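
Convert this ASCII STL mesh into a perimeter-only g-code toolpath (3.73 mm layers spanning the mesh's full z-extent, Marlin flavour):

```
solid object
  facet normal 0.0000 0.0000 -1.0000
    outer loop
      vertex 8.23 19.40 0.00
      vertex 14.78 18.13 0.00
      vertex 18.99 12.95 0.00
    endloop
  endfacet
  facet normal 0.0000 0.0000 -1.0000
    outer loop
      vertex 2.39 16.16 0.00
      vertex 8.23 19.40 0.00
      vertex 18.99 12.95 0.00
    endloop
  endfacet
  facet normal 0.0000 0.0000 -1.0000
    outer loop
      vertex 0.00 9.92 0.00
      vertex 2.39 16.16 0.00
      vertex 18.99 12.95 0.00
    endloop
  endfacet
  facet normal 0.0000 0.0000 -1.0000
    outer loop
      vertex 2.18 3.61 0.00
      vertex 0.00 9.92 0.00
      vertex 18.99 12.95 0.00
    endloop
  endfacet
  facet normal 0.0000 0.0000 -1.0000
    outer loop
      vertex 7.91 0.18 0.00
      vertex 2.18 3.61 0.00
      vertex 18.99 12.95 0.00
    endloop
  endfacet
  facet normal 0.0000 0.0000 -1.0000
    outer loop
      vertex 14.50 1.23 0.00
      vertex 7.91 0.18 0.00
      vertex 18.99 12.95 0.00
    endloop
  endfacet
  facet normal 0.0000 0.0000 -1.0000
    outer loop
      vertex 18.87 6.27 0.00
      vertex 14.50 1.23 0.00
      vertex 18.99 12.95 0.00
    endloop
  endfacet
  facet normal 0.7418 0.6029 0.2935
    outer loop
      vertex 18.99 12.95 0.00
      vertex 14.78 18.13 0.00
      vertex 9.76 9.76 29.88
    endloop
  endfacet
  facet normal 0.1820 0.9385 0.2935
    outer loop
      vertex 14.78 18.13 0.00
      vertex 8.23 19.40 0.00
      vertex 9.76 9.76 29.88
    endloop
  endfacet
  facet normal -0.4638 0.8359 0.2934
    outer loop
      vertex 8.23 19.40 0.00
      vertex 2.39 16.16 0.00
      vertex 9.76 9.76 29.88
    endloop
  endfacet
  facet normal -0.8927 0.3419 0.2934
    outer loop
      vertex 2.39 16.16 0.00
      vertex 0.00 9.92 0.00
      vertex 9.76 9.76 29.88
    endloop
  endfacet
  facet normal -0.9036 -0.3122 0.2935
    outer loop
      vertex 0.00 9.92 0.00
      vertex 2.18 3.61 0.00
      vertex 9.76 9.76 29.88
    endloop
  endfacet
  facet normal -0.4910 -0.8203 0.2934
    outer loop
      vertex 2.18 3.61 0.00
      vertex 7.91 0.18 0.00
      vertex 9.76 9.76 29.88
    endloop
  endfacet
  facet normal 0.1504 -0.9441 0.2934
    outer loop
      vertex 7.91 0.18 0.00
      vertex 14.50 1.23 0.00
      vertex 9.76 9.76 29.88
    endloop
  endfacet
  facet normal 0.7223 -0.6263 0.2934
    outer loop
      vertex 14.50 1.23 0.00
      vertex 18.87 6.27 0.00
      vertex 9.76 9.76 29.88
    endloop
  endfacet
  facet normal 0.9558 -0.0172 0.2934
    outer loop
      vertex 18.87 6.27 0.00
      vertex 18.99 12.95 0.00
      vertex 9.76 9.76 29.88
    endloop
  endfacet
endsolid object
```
; perimeter-only toolpath
G21 ; units = mm
G90 ; absolute positioning
G28 ; home
; layer 1
G0 Z3.73
G0 X17.84 Y12.55
G1 X14.15 Y17.08
G1 X8.42 Y18.19
G1 X3.31 Y15.36
G1 X1.22 Y9.90
G1 X3.13 Y4.38
G1 X8.14 Y1.38
G1 X13.91 Y2.30
G1 X17.73 Y6.71
G1 X17.84 Y12.55
; layer 2
G0 Z7.47
G0 X16.68 Y12.15
G1 X13.52 Y16.04
G1 X8.61 Y16.99
G1 X4.23 Y14.56
G1 X2.44 Y9.88
G1 X4.08 Y5.15
G1 X8.37 Y2.58
G1 X13.31 Y3.36
G1 X16.59 Y7.14
G1 X16.68 Y12.15
; layer 3
G0 Z11.21
G0 X15.53 Y11.75
G1 X12.90 Y14.99
G1 X8.80 Y15.79
G1 X5.15 Y13.76
G1 X3.66 Y9.86
G1 X5.02 Y5.92
G1 X8.60 Y3.77
G1 X12.72 Y4.43
G1 X15.45 Y7.58
G1 X15.53 Y11.75
; layer 4
G0 Z14.94
G0 X14.38 Y11.36
G1 X12.27 Y13.95
G1 X9.00 Y14.58
G1 X6.08 Y12.96
G1 X4.88 Y9.84
G1 X5.97 Y6.68
G1 X8.84 Y4.97
G1 X12.13 Y5.50
G1 X14.32 Y8.02
G1 X14.38 Y11.36
; layer 5
G0 Z18.68
G0 X13.22 Y10.96
G1 X11.64 Y12.90
G1 X9.19 Y13.38
G1 X7.00 Y12.16
G1 X6.10 Y9.82
G1 X6.92 Y7.45
G1 X9.07 Y6.17
G1 X11.54 Y6.56
G1 X13.18 Y8.45
G1 X13.22 Y10.96
; layer 6
G0 Z22.41
G0 X12.07 Y10.56
G1 X11.02 Y11.85
G1 X9.38 Y12.17
G1 X7.92 Y11.36
G1 X7.32 Y9.80
G1 X7.87 Y8.22
G1 X9.30 Y7.37
G1 X10.95 Y7.63
G1 X12.04 Y8.89
G1 X12.07 Y10.56
; layer 7
G0 Z26.14
G0 X10.91 Y10.16
G1 X10.39 Y10.81
G1 X9.57 Y10.96
G1 X8.84 Y10.56
G1 X8.54 Y9.78
G1 X8.81 Y8.99
G1 X9.53 Y8.56
G1 X10.35 Y8.69
G1 X10.90 Y9.32
G1 X10.91 Y10.16
M2 ; end

The solid is a regular 9-sided pyramid, base circumscribed radius ≈ 9.76 mm, apex at z ≈ 29.9 mm. Slicing at Δz = 3.73 mm — 8 equal slices spanning the solid's height, so layer i sits at z = i·h/8 — gives 7 non-empty perimeters. Each is a 9-segment closed polygon; G0 lifts to the layer z and rapids to the start vertex, then G1 traces the edges. The cross-section shrinks linearly with z (the slice at the apex is degenerate and omitted).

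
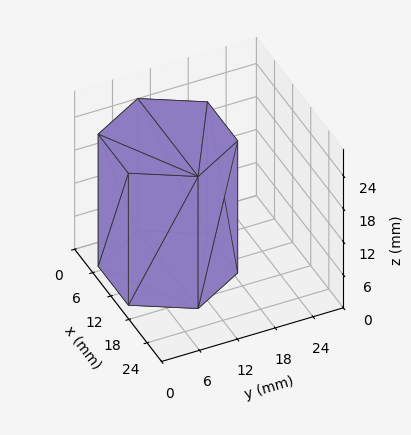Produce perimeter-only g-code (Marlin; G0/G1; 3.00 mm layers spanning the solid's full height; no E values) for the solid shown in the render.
Reading the render: the shape is a regular 6-sided prism (a cylinder approximated with 6 flat sides), circumscribed radius ≈ 10 mm, height ≈ 24 mm (dimensions read to the nearest mm from the axis ticks). For the g-code, the solid's height is divided into equal slices at the stated Δz and each level perimeter traced with G1 moves after a G0 lift.

; perimeter-only toolpath
G21 ; units = mm
G90 ; absolute positioning
G28 ; home
; layer 1
G0 Z3.00
G0 X20.00 Y10.00
G1 X15.00 Y18.66
G1 X5.00 Y18.66
G1 X0.00 Y10.00
G1 X5.00 Y1.34
G1 X15.00 Y1.34
G1 X20.00 Y10.00
; layer 2
G0 Z6.00
G0 X20.00 Y10.00
G1 X15.00 Y18.66
G1 X5.00 Y18.66
G1 X0.00 Y10.00
G1 X5.00 Y1.34
G1 X15.00 Y1.34
G1 X20.00 Y10.00
; layer 3
G0 Z9.00
G0 X20.00 Y10.00
G1 X15.00 Y18.66
G1 X5.00 Y18.66
G1 X0.00 Y10.00
G1 X5.00 Y1.34
G1 X15.00 Y1.34
G1 X20.00 Y10.00
; layer 4
G0 Z12.00
G0 X20.00 Y10.00
G1 X15.00 Y18.66
G1 X5.00 Y18.66
G1 X0.00 Y10.00
G1 X5.00 Y1.34
G1 X15.00 Y1.34
G1 X20.00 Y10.00
; layer 5
G0 Z15.00
G0 X20.00 Y10.00
G1 X15.00 Y18.66
G1 X5.00 Y18.66
G1 X0.00 Y10.00
G1 X5.00 Y1.34
G1 X15.00 Y1.34
G1 X20.00 Y10.00
; layer 6
G0 Z18.00
G0 X20.00 Y10.00
G1 X15.00 Y18.66
G1 X5.00 Y18.66
G1 X0.00 Y10.00
G1 X5.00 Y1.34
G1 X15.00 Y1.34
G1 X20.00 Y10.00
; layer 7
G0 Z21.00
G0 X20.00 Y10.00
G1 X15.00 Y18.66
G1 X5.00 Y18.66
G1 X0.00 Y10.00
G1 X5.00 Y1.34
G1 X15.00 Y1.34
G1 X20.00 Y10.00
; layer 8
G0 Z24.00
G0 X20.00 Y10.00
G1 X15.00 Y18.66
G1 X5.00 Y18.66
G1 X0.00 Y10.00
G1 X5.00 Y1.34
G1 X15.00 Y1.34
G1 X20.00 Y10.00
M2 ; end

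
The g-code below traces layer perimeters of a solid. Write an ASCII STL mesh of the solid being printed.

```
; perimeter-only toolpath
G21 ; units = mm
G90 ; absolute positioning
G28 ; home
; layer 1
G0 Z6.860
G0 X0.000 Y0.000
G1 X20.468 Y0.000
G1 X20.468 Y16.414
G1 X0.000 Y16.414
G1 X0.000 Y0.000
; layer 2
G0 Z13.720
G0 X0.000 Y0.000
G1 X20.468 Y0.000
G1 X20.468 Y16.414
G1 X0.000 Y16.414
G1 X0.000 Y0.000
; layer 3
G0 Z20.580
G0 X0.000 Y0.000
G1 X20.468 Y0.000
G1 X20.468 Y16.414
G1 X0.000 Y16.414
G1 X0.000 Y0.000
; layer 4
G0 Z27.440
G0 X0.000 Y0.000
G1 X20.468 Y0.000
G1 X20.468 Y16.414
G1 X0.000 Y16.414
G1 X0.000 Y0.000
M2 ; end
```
solid part
  facet normal 0.0000 0.0000 -1.0000
    outer loop
      vertex 20.468 16.414 0.000
      vertex 20.468 0.000 0.000
      vertex 0.000 0.000 0.000
    endloop
  endfacet
  facet normal 0.0000 0.0000 -1.0000
    outer loop
      vertex 0.000 16.414 0.000
      vertex 20.468 16.414 0.000
      vertex 0.000 0.000 0.000
    endloop
  endfacet
  facet normal 0.0000 0.0000 1.0000
    outer loop
      vertex 0.000 0.000 27.440
      vertex 20.468 0.000 27.440
      vertex 20.468 16.414 27.440
    endloop
  endfacet
  facet normal 0.0000 0.0000 1.0000
    outer loop
      vertex 0.000 0.000 27.440
      vertex 20.468 16.414 27.440
      vertex 0.000 16.414 27.440
    endloop
  endfacet
  facet normal 0.0000 -1.0000 0.0000
    outer loop
      vertex 0.000 0.000 0.000
      vertex 20.468 0.000 0.000
      vertex 20.468 0.000 27.440
    endloop
  endfacet
  facet normal 0.0000 -1.0000 0.0000
    outer loop
      vertex 0.000 0.000 0.000
      vertex 20.468 0.000 27.440
      vertex 0.000 0.000 27.440
    endloop
  endfacet
  facet normal 0.0000 1.0000 0.0000
    outer loop
      vertex 20.468 16.414 27.440
      vertex 20.468 16.414 0.000
      vertex 0.000 16.414 0.000
    endloop
  endfacet
  facet normal 0.0000 1.0000 0.0000
    outer loop
      vertex 0.000 16.414 27.440
      vertex 20.468 16.414 27.440
      vertex 0.000 16.414 0.000
    endloop
  endfacet
  facet normal -1.0000 0.0000 0.0000
    outer loop
      vertex 0.000 16.414 27.440
      vertex 0.000 16.414 0.000
      vertex 0.000 0.000 0.000
    endloop
  endfacet
  facet normal -1.0000 0.0000 0.0000
    outer loop
      vertex 0.000 0.000 27.440
      vertex 0.000 16.414 27.440
      vertex 0.000 0.000 0.000
    endloop
  endfacet
  facet normal 1.0000 0.0000 0.0000
    outer loop
      vertex 20.468 0.000 0.000
      vertex 20.468 16.414 0.000
      vertex 20.468 16.414 27.440
    endloop
  endfacet
  facet normal 1.0000 0.0000 0.0000
    outer loop
      vertex 20.468 0.000 0.000
      vertex 20.468 16.414 27.440
      vertex 20.468 0.000 27.440
    endloop
  endfacet
endsolid part

The G0 Z moves step by Δz≈6.860 mm. Every layer's G1 loop is the same polygon, so the solid is a straight extrusion of it from z=0 to z≈27.4. Closing with flat bottom and top caps and triangulating gives 12 facets — a rectangular box, roughly 20.5 × 16.4 mm footprint and 27.4 mm tall.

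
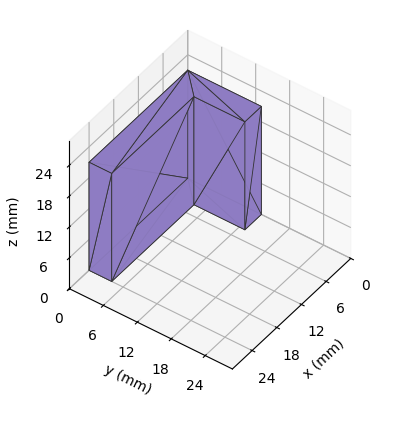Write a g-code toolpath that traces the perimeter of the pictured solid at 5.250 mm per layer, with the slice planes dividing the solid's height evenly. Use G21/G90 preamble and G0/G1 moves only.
Reading the render: the shape is an L-shaped prism: outer 24 × 13 mm, arm thicknesses ≈ 4 mm (horizontal) and 4 mm (vertical), extruded 21 mm in z (dimensions read to the nearest mm from the axis ticks). For the g-code, the solid's height is divided into equal slices at the stated Δz and each level perimeter traced with G1 moves after a G0 lift.

; perimeter-only toolpath
G21 ; units = mm
G90 ; absolute positioning
G28 ; home
; layer 1
G0 Z5.250
G0 X0.000 Y0.000
G1 X24.000 Y0.000
G1 X24.000 Y4.000
G1 X4.000 Y4.000
G1 X4.000 Y13.000
G1 X0.000 Y13.000
G1 X0.000 Y0.000
; layer 2
G0 Z10.500
G0 X0.000 Y0.000
G1 X24.000 Y0.000
G1 X24.000 Y4.000
G1 X4.000 Y4.000
G1 X4.000 Y13.000
G1 X0.000 Y13.000
G1 X0.000 Y0.000
; layer 3
G0 Z15.750
G0 X0.000 Y0.000
G1 X24.000 Y0.000
G1 X24.000 Y4.000
G1 X4.000 Y4.000
G1 X4.000 Y13.000
G1 X0.000 Y13.000
G1 X0.000 Y0.000
; layer 4
G0 Z21.000
G0 X0.000 Y0.000
G1 X24.000 Y0.000
G1 X24.000 Y4.000
G1 X4.000 Y4.000
G1 X4.000 Y13.000
G1 X0.000 Y13.000
G1 X0.000 Y0.000
M2 ; end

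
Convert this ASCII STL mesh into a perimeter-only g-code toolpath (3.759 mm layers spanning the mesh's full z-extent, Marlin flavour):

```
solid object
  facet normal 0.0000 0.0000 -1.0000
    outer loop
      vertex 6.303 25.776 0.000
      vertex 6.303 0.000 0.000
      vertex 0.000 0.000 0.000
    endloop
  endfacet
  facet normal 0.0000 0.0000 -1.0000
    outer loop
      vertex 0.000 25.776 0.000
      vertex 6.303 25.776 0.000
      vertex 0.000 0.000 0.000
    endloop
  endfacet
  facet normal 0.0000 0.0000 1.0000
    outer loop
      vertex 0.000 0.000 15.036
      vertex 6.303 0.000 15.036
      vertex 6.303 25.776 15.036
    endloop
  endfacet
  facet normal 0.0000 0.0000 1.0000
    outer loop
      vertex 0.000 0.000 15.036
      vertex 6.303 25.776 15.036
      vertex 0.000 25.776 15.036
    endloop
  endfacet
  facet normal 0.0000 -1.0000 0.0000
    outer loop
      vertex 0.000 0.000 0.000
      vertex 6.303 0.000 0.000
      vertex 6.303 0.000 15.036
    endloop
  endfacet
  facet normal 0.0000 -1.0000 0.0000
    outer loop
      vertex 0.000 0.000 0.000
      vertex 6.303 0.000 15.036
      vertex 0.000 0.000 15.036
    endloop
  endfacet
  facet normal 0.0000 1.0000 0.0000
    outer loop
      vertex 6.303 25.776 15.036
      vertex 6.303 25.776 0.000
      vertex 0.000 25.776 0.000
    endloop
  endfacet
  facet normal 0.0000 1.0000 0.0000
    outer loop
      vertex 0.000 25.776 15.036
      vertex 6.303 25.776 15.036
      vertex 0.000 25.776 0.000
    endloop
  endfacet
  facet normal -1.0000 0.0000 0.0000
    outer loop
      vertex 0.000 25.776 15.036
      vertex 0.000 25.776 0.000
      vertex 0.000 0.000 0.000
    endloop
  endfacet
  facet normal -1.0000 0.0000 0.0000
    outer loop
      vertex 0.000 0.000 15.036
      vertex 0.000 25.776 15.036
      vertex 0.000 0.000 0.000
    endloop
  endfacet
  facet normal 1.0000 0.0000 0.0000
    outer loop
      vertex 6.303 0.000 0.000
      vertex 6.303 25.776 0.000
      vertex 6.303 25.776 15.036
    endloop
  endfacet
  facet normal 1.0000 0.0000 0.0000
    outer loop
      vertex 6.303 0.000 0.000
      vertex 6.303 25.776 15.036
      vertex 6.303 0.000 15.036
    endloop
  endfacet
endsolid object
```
; perimeter-only toolpath
G21 ; units = mm
G90 ; absolute positioning
G28 ; home
; layer 1
G0 Z3.759
G0 X0.000 Y0.000
G1 X6.303 Y0.000
G1 X6.303 Y25.776
G1 X0.000 Y25.776
G1 X0.000 Y0.000
; layer 2
G0 Z7.518
G0 X0.000 Y0.000
G1 X6.303 Y0.000
G1 X6.303 Y25.776
G1 X0.000 Y25.776
G1 X0.000 Y0.000
; layer 3
G0 Z11.277
G0 X0.000 Y0.000
G1 X6.303 Y0.000
G1 X6.303 Y25.776
G1 X0.000 Y25.776
G1 X0.000 Y0.000
; layer 4
G0 Z15.036
G0 X0.000 Y0.000
G1 X6.303 Y0.000
G1 X6.303 Y25.776
G1 X0.000 Y25.776
G1 X0.000 Y0.000
M2 ; end

The solid is a rectangular box, roughly 6.3 × 25.8 mm footprint and 15 mm tall. Slicing at Δz = 3.759 mm — 4 equal slices spanning the solid's height, so layer i sits at z = i·h/4 — gives 4 non-empty perimeters. Each is a 4-segment closed polygon; G0 lifts to the layer z and rapids to the start vertex, then G1 traces the edges.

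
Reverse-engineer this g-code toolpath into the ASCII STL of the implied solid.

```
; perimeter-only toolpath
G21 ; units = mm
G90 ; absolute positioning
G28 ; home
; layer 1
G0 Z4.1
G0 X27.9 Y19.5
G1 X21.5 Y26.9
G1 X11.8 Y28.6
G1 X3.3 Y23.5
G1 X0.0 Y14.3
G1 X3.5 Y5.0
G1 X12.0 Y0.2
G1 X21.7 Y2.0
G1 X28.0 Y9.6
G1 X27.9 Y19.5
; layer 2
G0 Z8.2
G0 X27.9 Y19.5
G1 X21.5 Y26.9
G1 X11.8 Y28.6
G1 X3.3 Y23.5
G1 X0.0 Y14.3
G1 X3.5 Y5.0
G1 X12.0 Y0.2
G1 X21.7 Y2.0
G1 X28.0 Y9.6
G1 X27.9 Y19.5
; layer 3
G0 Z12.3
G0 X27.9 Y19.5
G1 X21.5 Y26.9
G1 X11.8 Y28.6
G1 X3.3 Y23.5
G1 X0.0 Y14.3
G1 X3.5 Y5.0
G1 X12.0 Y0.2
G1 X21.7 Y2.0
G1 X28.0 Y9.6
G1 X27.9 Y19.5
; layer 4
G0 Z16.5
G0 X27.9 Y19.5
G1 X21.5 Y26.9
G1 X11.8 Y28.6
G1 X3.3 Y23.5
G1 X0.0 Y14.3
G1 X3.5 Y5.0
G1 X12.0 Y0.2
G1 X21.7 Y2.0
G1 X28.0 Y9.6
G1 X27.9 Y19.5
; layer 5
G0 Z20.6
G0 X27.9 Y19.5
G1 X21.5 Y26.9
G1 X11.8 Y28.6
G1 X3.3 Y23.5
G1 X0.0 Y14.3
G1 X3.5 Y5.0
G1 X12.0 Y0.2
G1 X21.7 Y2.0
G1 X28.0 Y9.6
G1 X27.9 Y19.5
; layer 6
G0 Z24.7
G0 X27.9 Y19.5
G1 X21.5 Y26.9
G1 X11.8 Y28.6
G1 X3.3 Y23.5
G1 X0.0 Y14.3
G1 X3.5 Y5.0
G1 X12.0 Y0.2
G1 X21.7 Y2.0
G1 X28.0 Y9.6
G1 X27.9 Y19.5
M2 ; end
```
solid part
  facet normal 0.0000 0.0000 -1.0000
    outer loop
      vertex 11.8 28.6 0.0
      vertex 21.5 26.9 0.0
      vertex 27.9 19.5 0.0
    endloop
  endfacet
  facet normal 0.0000 0.0000 -1.0000
    outer loop
      vertex 3.3 23.5 0.0
      vertex 11.8 28.6 0.0
      vertex 27.9 19.5 0.0
    endloop
  endfacet
  facet normal 0.0000 0.0000 -1.0000
    outer loop
      vertex 0.0 14.3 0.0
      vertex 3.3 23.5 0.0
      vertex 27.9 19.5 0.0
    endloop
  endfacet
  facet normal 0.0000 0.0000 -1.0000
    outer loop
      vertex 3.5 5.0 0.0
      vertex 0.0 14.3 0.0
      vertex 27.9 19.5 0.0
    endloop
  endfacet
  facet normal 0.0000 0.0000 -1.0000
    outer loop
      vertex 12.0 0.2 0.0
      vertex 3.5 5.0 0.0
      vertex 27.9 19.5 0.0
    endloop
  endfacet
  facet normal 0.0000 0.0000 -1.0000
    outer loop
      vertex 21.7 2.0 0.0
      vertex 12.0 0.2 0.0
      vertex 27.9 19.5 0.0
    endloop
  endfacet
  facet normal 0.0000 0.0000 -1.0000
    outer loop
      vertex 28.0 9.6 0.0
      vertex 21.7 2.0 0.0
      vertex 27.9 19.5 0.0
    endloop
  endfacet
  facet normal 0.0000 0.0000 1.0000
    outer loop
      vertex 27.9 19.5 24.7
      vertex 21.5 26.9 24.7
      vertex 11.8 28.6 24.7
    endloop
  endfacet
  facet normal 0.0000 0.0000 1.0000
    outer loop
      vertex 27.9 19.5 24.7
      vertex 11.8 28.6 24.7
      vertex 3.3 23.5 24.7
    endloop
  endfacet
  facet normal 0.0000 0.0000 1.0000
    outer loop
      vertex 27.9 19.5 24.7
      vertex 3.3 23.5 24.7
      vertex 0.0 14.3 24.7
    endloop
  endfacet
  facet normal 0.0000 0.0000 1.0000
    outer loop
      vertex 27.9 19.5 24.7
      vertex 0.0 14.3 24.7
      vertex 3.5 5.0 24.7
    endloop
  endfacet
  facet normal 0.0000 0.0000 1.0000
    outer loop
      vertex 27.9 19.5 24.7
      vertex 3.5 5.0 24.7
      vertex 12.0 0.2 24.7
    endloop
  endfacet
  facet normal 0.0000 0.0000 1.0000
    outer loop
      vertex 27.9 19.5 24.7
      vertex 12.0 0.2 24.7
      vertex 21.7 2.0 24.7
    endloop
  endfacet
  facet normal 0.0000 0.0000 1.0000
    outer loop
      vertex 27.9 19.5 24.7
      vertex 21.7 2.0 24.7
      vertex 28.0 9.6 24.7
    endloop
  endfacet
  facet normal 0.7564 0.6542 0.0000
    outer loop
      vertex 27.9 19.5 0.0
      vertex 21.5 26.9 0.0
      vertex 21.5 26.9 24.7
    endloop
  endfacet
  facet normal 0.7564 0.6542 0.0000
    outer loop
      vertex 27.9 19.5 0.0
      vertex 21.5 26.9 24.7
      vertex 27.9 19.5 24.7
    endloop
  endfacet
  facet normal 0.1726 0.9850 0.0000
    outer loop
      vertex 21.5 26.9 0.0
      vertex 11.8 28.6 0.0
      vertex 11.8 28.6 24.7
    endloop
  endfacet
  facet normal 0.1726 0.9850 0.0000
    outer loop
      vertex 21.5 26.9 0.0
      vertex 11.8 28.6 24.7
      vertex 21.5 26.9 24.7
    endloop
  endfacet
  facet normal -0.5145 0.8575 0.0000
    outer loop
      vertex 11.8 28.6 0.0
      vertex 3.3 23.5 0.0
      vertex 3.3 23.5 24.7
    endloop
  endfacet
  facet normal -0.5145 0.8575 0.0000
    outer loop
      vertex 11.8 28.6 0.0
      vertex 3.3 23.5 24.7
      vertex 11.8 28.6 24.7
    endloop
  endfacet
  facet normal -0.9413 0.3376 0.0000
    outer loop
      vertex 3.3 23.5 0.0
      vertex 0.0 14.3 0.0
      vertex 0.0 14.3 24.7
    endloop
  endfacet
  facet normal -0.9413 0.3376 0.0000
    outer loop
      vertex 3.3 23.5 0.0
      vertex 0.0 14.3 24.7
      vertex 3.3 23.5 24.7
    endloop
  endfacet
  facet normal -0.9359 -0.3522 0.0000
    outer loop
      vertex 0.0 14.3 0.0
      vertex 3.5 5.0 0.0
      vertex 3.5 5.0 24.7
    endloop
  endfacet
  facet normal -0.9359 -0.3522 0.0000
    outer loop
      vertex 0.0 14.3 0.0
      vertex 3.5 5.0 24.7
      vertex 0.0 14.3 24.7
    endloop
  endfacet
  facet normal -0.4917 -0.8708 0.0000
    outer loop
      vertex 3.5 5.0 0.0
      vertex 12.0 0.2 0.0
      vertex 12.0 0.2 24.7
    endloop
  endfacet
  facet normal -0.4917 -0.8708 0.0000
    outer loop
      vertex 3.5 5.0 0.0
      vertex 12.0 0.2 24.7
      vertex 3.5 5.0 24.7
    endloop
  endfacet
  facet normal 0.1825 -0.9832 0.0000
    outer loop
      vertex 12.0 0.2 0.0
      vertex 21.7 2.0 0.0
      vertex 21.7 2.0 24.7
    endloop
  endfacet
  facet normal 0.1825 -0.9832 0.0000
    outer loop
      vertex 12.0 0.2 0.0
      vertex 21.7 2.0 24.7
      vertex 12.0 0.2 24.7
    endloop
  endfacet
  facet normal 0.7699 -0.6382 0.0000
    outer loop
      vertex 21.7 2.0 0.0
      vertex 28.0 9.6 0.0
      vertex 28.0 9.6 24.7
    endloop
  endfacet
  facet normal 0.7699 -0.6382 0.0000
    outer loop
      vertex 21.7 2.0 0.0
      vertex 28.0 9.6 24.7
      vertex 21.7 2.0 24.7
    endloop
  endfacet
  facet normal 0.9999 0.0101 0.0000
    outer loop
      vertex 28.0 9.6 0.0
      vertex 27.9 19.5 0.0
      vertex 27.9 19.5 24.7
    endloop
  endfacet
  facet normal 0.9999 0.0101 0.0000
    outer loop
      vertex 28.0 9.6 0.0
      vertex 27.9 19.5 24.7
      vertex 28.0 9.6 24.7
    endloop
  endfacet
endsolid part

The G0 Z moves step by Δz≈4.1 mm. Every layer's G1 loop is the same polygon, so the solid is a straight extrusion of it from z=0 to z≈24.7. Closing with flat bottom and top caps and triangulating gives 32 facets — a regular 9-sided prism (a cylinder approximated with 9 flat sides), circumscribed radius ≈ 14.4 mm, height ≈ 24.7 mm.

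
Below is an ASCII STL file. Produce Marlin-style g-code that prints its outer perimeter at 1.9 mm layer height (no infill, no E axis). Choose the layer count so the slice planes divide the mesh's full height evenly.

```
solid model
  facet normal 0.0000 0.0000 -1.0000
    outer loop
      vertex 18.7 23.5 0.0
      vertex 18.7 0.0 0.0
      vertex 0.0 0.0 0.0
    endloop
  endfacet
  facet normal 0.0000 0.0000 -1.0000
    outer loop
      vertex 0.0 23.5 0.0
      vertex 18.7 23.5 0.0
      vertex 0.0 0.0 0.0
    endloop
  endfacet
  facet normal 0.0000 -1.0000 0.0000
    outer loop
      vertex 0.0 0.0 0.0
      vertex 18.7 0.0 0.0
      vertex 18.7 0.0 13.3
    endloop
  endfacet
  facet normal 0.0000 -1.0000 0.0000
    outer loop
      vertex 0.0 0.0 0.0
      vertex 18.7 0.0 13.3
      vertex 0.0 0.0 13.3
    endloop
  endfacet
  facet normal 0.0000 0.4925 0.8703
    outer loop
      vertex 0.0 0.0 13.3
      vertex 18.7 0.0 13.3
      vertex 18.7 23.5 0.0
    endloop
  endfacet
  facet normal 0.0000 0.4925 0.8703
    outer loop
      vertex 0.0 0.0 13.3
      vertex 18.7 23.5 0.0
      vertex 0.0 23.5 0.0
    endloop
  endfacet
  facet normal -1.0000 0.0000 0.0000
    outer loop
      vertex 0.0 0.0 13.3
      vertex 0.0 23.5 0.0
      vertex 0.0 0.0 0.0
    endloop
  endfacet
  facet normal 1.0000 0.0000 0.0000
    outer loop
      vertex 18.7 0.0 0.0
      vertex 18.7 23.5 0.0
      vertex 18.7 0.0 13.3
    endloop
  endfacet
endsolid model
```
; perimeter-only toolpath
G21 ; units = mm
G90 ; absolute positioning
G28 ; home
; layer 1
G0 Z1.9
G0 X0.0 Y0.0
G1 X18.7 Y0.0
G1 X18.7 Y20.1
G1 X0.0 Y20.1
G1 X0.0 Y0.0
; layer 2
G0 Z3.8
G0 X0.0 Y0.0
G1 X18.7 Y0.0
G1 X18.7 Y16.8
G1 X0.0 Y16.8
G1 X0.0 Y0.0
; layer 3
G0 Z5.7
G0 X0.0 Y0.0
G1 X18.7 Y0.0
G1 X18.7 Y13.4
G1 X0.0 Y13.4
G1 X0.0 Y0.0
; layer 4
G0 Z7.6
G0 X0.0 Y0.0
G1 X18.7 Y0.0
G1 X18.7 Y10.1
G1 X0.0 Y10.1
G1 X0.0 Y0.0
; layer 5
G0 Z9.5
G0 X0.0 Y0.0
G1 X18.7 Y0.0
G1 X18.7 Y6.7
G1 X0.0 Y6.7
G1 X0.0 Y0.0
; layer 6
G0 Z11.4
G0 X0.0 Y0.0
G1 X18.7 Y0.0
G1 X18.7 Y3.4
G1 X0.0 Y3.4
G1 X0.0 Y0.0
M2 ; end

The solid is a wedge (ramp): 18.7 × 23.5 mm base, rising to 13.3 mm along the y=0 edge and sloping linearly to z=0 at y=23.5. Slicing at Δz = 1.9 mm — 7 equal slices spanning the solid's height, so layer i sits at z = i·h/7 — gives 6 non-empty perimeters. Each is a 4-segment closed polygon; G0 lifts to the layer z and rapids to the start vertex, then G1 traces the edges. The cross-section shrinks linearly with z (the slice at the apex is degenerate and omitted).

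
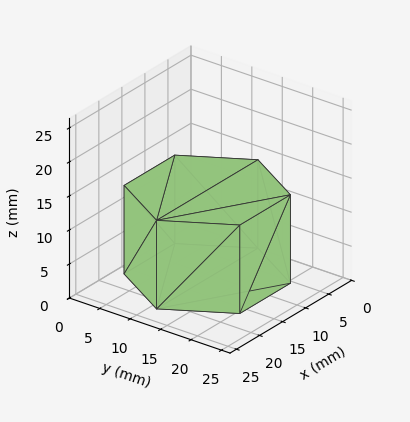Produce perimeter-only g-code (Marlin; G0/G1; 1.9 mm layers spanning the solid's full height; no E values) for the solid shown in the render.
Reading the render: the shape is a regular 6-sided prism (a cylinder approximated with 6 flat sides), circumscribed radius ≈ 11 mm, height ≈ 13 mm (dimensions read to the nearest mm from the axis ticks). For the g-code, the solid's height is divided into equal slices at the stated Δz and each level perimeter traced with G1 moves after a G0 lift.

; perimeter-only toolpath
G21 ; units = mm
G90 ; absolute positioning
G28 ; home
; layer 1
G0 Z1.9
G0 X22.0 Y11.0
G1 X16.5 Y20.5
G1 X5.5 Y20.5
G1 X0.0 Y11.0
G1 X5.5 Y1.5
G1 X16.5 Y1.5
G1 X22.0 Y11.0
; layer 2
G0 Z3.7
G0 X22.0 Y11.0
G1 X16.5 Y20.5
G1 X5.5 Y20.5
G1 X0.0 Y11.0
G1 X5.5 Y1.5
G1 X16.5 Y1.5
G1 X22.0 Y11.0
; layer 3
G0 Z5.6
G0 X22.0 Y11.0
G1 X16.5 Y20.5
G1 X5.5 Y20.5
G1 X0.0 Y11.0
G1 X5.5 Y1.5
G1 X16.5 Y1.5
G1 X22.0 Y11.0
; layer 4
G0 Z7.4
G0 X22.0 Y11.0
G1 X16.5 Y20.5
G1 X5.5 Y20.5
G1 X0.0 Y11.0
G1 X5.5 Y1.5
G1 X16.5 Y1.5
G1 X22.0 Y11.0
; layer 5
G0 Z9.3
G0 X22.0 Y11.0
G1 X16.5 Y20.5
G1 X5.5 Y20.5
G1 X0.0 Y11.0
G1 X5.5 Y1.5
G1 X16.5 Y1.5
G1 X22.0 Y11.0
; layer 6
G0 Z11.1
G0 X22.0 Y11.0
G1 X16.5 Y20.5
G1 X5.5 Y20.5
G1 X0.0 Y11.0
G1 X5.5 Y1.5
G1 X16.5 Y1.5
G1 X22.0 Y11.0
; layer 7
G0 Z13.0
G0 X22.0 Y11.0
G1 X16.5 Y20.5
G1 X5.5 Y20.5
G1 X0.0 Y11.0
G1 X5.5 Y1.5
G1 X16.5 Y1.5
G1 X22.0 Y11.0
M2 ; end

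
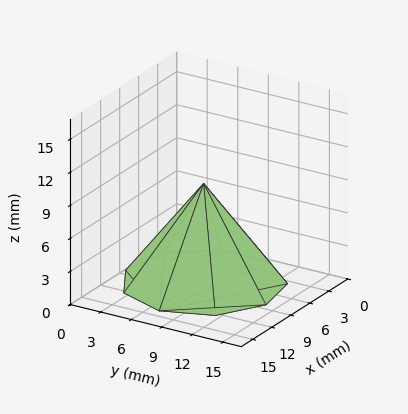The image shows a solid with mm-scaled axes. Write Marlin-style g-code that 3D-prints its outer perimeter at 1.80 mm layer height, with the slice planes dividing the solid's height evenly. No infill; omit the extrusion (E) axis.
Reading the render: the shape is a regular 9-sided pyramid, base circumscribed radius ≈ 7 mm, apex at z ≈ 9 mm (dimensions read to the nearest mm from the axis ticks). For the g-code, the solid's height is divided into equal slices at the stated Δz and each level perimeter traced with G1 moves after a G0 lift.

; perimeter-only toolpath
G21 ; units = mm
G90 ; absolute positioning
G28 ; home
; layer 1
G0 Z1.80
G0 X12.60 Y7.00
G1 X11.29 Y10.60
G1 X7.98 Y12.51
G1 X4.20 Y11.85
G1 X1.74 Y8.91
G1 X1.74 Y5.09
G1 X4.20 Y2.15
G1 X7.98 Y1.49
G1 X11.29 Y3.40
G1 X12.60 Y7.00
; layer 2
G0 Z3.60
G0 X11.20 Y7.00
G1 X10.22 Y9.70
G1 X7.73 Y11.13
G1 X4.90 Y10.64
G1 X3.05 Y8.43
G1 X3.05 Y5.57
G1 X4.90 Y3.36
G1 X7.73 Y2.87
G1 X10.22 Y4.30
G1 X11.20 Y7.00
; layer 3
G0 Z5.40
G0 X9.80 Y7.00
G1 X9.14 Y8.80
G1 X7.49 Y9.76
G1 X5.60 Y9.42
G1 X4.37 Y7.96
G1 X4.37 Y6.04
G1 X5.60 Y4.58
G1 X7.49 Y4.24
G1 X9.14 Y5.20
G1 X9.80 Y7.00
; layer 4
G0 Z7.20
G0 X8.40 Y7.00
G1 X8.07 Y7.90
G1 X7.24 Y8.38
G1 X6.30 Y8.21
G1 X5.68 Y7.48
G1 X5.68 Y6.52
G1 X6.30 Y5.79
G1 X7.24 Y5.62
G1 X8.07 Y6.10
G1 X8.40 Y7.00
M2 ; end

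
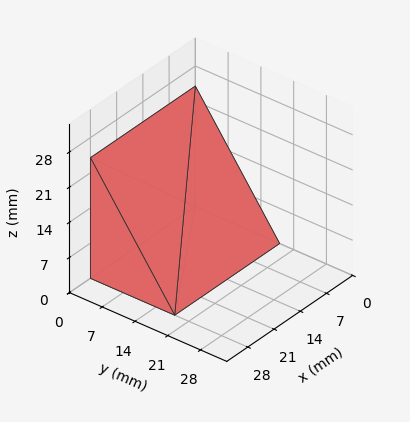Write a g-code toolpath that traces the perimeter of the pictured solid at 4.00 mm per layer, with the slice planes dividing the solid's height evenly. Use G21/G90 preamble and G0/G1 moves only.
Reading the render: the shape is a wedge (ramp): 28 × 18 mm base, rising to 24 mm along the y=0 edge and sloping linearly to z=0 at y=18 (dimensions read to the nearest mm from the axis ticks). For the g-code, the solid's height is divided into equal slices at the stated Δz and each level perimeter traced with G1 moves after a G0 lift.

; perimeter-only toolpath
G21 ; units = mm
G90 ; absolute positioning
G28 ; home
; layer 1
G0 Z4.00
G0 X0.00 Y0.00
G1 X28.00 Y0.00
G1 X28.00 Y15.00
G1 X0.00 Y15.00
G1 X0.00 Y0.00
; layer 2
G0 Z8.00
G0 X0.00 Y0.00
G1 X28.00 Y0.00
G1 X28.00 Y12.00
G1 X0.00 Y12.00
G1 X0.00 Y0.00
; layer 3
G0 Z12.00
G0 X0.00 Y0.00
G1 X28.00 Y0.00
G1 X28.00 Y9.00
G1 X0.00 Y9.00
G1 X0.00 Y0.00
; layer 4
G0 Z16.00
G0 X0.00 Y0.00
G1 X28.00 Y0.00
G1 X28.00 Y6.00
G1 X0.00 Y6.00
G1 X0.00 Y0.00
; layer 5
G0 Z20.00
G0 X0.00 Y0.00
G1 X28.00 Y0.00
G1 X28.00 Y3.00
G1 X0.00 Y3.00
G1 X0.00 Y0.00
M2 ; end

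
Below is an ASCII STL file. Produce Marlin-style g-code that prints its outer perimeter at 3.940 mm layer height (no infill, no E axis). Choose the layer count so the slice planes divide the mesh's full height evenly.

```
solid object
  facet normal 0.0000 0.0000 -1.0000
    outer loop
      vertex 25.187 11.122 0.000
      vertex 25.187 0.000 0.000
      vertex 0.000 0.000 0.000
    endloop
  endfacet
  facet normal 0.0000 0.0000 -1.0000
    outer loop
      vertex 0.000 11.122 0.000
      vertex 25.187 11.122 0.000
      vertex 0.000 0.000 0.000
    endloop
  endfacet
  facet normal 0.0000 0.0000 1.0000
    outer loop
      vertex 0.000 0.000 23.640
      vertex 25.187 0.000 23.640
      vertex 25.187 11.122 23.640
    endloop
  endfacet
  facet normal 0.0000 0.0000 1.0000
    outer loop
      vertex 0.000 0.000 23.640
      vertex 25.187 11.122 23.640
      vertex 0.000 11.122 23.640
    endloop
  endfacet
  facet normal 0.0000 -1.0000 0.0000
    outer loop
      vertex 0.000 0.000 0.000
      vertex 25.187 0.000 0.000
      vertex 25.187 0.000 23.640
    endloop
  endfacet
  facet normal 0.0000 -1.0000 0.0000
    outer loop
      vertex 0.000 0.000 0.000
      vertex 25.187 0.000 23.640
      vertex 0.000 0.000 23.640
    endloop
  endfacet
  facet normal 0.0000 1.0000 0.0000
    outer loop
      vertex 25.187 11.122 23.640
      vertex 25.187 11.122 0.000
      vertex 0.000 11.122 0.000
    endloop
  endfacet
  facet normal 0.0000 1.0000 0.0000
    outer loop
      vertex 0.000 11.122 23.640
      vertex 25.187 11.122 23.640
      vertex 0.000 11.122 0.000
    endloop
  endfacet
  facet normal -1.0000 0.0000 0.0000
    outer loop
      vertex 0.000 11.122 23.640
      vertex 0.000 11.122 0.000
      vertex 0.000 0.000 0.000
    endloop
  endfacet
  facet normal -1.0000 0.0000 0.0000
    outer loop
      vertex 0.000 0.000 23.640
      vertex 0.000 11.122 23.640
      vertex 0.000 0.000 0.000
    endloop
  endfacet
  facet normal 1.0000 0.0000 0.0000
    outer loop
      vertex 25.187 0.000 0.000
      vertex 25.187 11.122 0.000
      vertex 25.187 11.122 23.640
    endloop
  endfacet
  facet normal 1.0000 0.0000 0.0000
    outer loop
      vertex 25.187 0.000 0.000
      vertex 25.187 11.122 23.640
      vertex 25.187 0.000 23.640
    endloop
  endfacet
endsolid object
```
; perimeter-only toolpath
G21 ; units = mm
G90 ; absolute positioning
G28 ; home
; layer 1
G0 Z3.940
G0 X0.000 Y0.000
G1 X25.187 Y0.000
G1 X25.187 Y11.122
G1 X0.000 Y11.122
G1 X0.000 Y0.000
; layer 2
G0 Z7.880
G0 X0.000 Y0.000
G1 X25.187 Y0.000
G1 X25.187 Y11.122
G1 X0.000 Y11.122
G1 X0.000 Y0.000
; layer 3
G0 Z11.820
G0 X0.000 Y0.000
G1 X25.187 Y0.000
G1 X25.187 Y11.122
G1 X0.000 Y11.122
G1 X0.000 Y0.000
; layer 4
G0 Z15.760
G0 X0.000 Y0.000
G1 X25.187 Y0.000
G1 X25.187 Y11.122
G1 X0.000 Y11.122
G1 X0.000 Y0.000
; layer 5
G0 Z19.700
G0 X0.000 Y0.000
G1 X25.187 Y0.000
G1 X25.187 Y11.122
G1 X0.000 Y11.122
G1 X0.000 Y0.000
; layer 6
G0 Z23.640
G0 X0.000 Y0.000
G1 X25.187 Y0.000
G1 X25.187 Y11.122
G1 X0.000 Y11.122
G1 X0.000 Y0.000
M2 ; end

The solid is a rectangular box, roughly 25.2 × 11.1 mm footprint and 23.6 mm tall. Slicing at Δz = 3.940 mm — 6 equal slices spanning the solid's height, so layer i sits at z = i·h/6 — gives 6 non-empty perimeters. Each is a 4-segment closed polygon; G0 lifts to the layer z and rapids to the start vertex, then G1 traces the edges.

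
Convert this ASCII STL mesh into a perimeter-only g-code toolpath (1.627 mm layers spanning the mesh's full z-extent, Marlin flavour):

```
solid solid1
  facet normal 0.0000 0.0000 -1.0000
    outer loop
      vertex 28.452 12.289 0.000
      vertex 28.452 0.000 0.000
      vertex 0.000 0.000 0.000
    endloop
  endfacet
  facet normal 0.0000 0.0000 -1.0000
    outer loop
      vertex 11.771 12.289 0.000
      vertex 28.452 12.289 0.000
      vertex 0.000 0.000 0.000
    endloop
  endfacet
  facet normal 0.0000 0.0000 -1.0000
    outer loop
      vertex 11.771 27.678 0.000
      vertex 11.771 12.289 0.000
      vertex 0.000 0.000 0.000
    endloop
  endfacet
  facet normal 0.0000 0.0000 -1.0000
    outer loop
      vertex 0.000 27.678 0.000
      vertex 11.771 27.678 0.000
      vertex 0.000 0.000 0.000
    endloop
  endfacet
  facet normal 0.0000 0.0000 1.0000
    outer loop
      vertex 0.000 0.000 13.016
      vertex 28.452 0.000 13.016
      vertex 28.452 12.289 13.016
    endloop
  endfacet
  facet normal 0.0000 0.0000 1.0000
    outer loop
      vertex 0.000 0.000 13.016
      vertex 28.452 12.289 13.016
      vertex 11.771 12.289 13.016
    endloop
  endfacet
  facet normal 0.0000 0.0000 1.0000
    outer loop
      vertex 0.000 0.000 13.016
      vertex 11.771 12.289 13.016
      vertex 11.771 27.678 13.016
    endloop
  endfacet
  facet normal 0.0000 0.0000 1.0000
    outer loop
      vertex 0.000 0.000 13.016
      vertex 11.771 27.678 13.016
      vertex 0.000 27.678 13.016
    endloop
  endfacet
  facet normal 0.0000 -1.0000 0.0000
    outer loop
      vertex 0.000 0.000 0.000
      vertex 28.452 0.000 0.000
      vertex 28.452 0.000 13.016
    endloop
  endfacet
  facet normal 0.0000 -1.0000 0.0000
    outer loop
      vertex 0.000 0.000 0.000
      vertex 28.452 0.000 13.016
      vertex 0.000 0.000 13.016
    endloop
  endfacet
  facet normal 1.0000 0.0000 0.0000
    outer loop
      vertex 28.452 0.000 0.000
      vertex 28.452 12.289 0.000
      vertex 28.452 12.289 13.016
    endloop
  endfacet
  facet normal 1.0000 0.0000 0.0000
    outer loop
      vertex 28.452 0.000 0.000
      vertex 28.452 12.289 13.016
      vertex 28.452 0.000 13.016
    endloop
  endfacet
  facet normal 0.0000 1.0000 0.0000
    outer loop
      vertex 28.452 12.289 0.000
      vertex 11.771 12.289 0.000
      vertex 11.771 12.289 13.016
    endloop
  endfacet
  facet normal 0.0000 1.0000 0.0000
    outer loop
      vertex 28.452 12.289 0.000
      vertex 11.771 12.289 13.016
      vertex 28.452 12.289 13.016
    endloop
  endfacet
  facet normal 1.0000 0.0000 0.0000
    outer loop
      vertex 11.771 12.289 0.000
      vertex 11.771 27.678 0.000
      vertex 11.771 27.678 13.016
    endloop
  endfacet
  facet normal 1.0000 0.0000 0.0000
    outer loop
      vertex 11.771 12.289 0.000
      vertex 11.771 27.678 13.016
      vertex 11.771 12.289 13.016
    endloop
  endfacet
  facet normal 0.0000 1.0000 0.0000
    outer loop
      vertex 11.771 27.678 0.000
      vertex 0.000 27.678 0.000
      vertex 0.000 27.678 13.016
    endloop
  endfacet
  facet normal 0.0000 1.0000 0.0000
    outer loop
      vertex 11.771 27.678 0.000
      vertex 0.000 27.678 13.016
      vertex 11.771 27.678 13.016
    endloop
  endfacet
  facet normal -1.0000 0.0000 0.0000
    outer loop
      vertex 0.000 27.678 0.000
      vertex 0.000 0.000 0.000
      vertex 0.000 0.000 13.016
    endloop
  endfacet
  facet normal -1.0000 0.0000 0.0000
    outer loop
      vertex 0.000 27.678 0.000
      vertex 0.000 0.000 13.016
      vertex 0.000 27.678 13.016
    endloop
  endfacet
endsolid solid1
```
; perimeter-only toolpath
G21 ; units = mm
G90 ; absolute positioning
G28 ; home
; layer 1
G0 Z1.627
G0 X0.000 Y0.000
G1 X28.452 Y0.000
G1 X28.452 Y12.289
G1 X11.771 Y12.289
G1 X11.771 Y27.678
G1 X0.000 Y27.678
G1 X0.000 Y0.000
; layer 2
G0 Z3.254
G0 X0.000 Y0.000
G1 X28.452 Y0.000
G1 X28.452 Y12.289
G1 X11.771 Y12.289
G1 X11.771 Y27.678
G1 X0.000 Y27.678
G1 X0.000 Y0.000
; layer 3
G0 Z4.881
G0 X0.000 Y0.000
G1 X28.452 Y0.000
G1 X28.452 Y12.289
G1 X11.771 Y12.289
G1 X11.771 Y27.678
G1 X0.000 Y27.678
G1 X0.000 Y0.000
; layer 4
G0 Z6.508
G0 X0.000 Y0.000
G1 X28.452 Y0.000
G1 X28.452 Y12.289
G1 X11.771 Y12.289
G1 X11.771 Y27.678
G1 X0.000 Y27.678
G1 X0.000 Y0.000
; layer 5
G0 Z8.135
G0 X0.000 Y0.000
G1 X28.452 Y0.000
G1 X28.452 Y12.289
G1 X11.771 Y12.289
G1 X11.771 Y27.678
G1 X0.000 Y27.678
G1 X0.000 Y0.000
; layer 6
G0 Z9.762
G0 X0.000 Y0.000
G1 X28.452 Y0.000
G1 X28.452 Y12.289
G1 X11.771 Y12.289
G1 X11.771 Y27.678
G1 X0.000 Y27.678
G1 X0.000 Y0.000
; layer 7
G0 Z11.389
G0 X0.000 Y0.000
G1 X28.452 Y0.000
G1 X28.452 Y12.289
G1 X11.771 Y12.289
G1 X11.771 Y27.678
G1 X0.000 Y27.678
G1 X0.000 Y0.000
; layer 8
G0 Z13.016
G0 X0.000 Y0.000
G1 X28.452 Y0.000
G1 X28.452 Y12.289
G1 X11.771 Y12.289
G1 X11.771 Y27.678
G1 X0.000 Y27.678
G1 X0.000 Y0.000
M2 ; end

The solid is an L-shaped prism: outer 28.5 × 27.7 mm, arm thicknesses ≈ 12.3 mm (horizontal) and 11.8 mm (vertical), extruded 13 mm in z. Slicing at Δz = 1.627 mm — 8 equal slices spanning the solid's height, so layer i sits at z = i·h/8 — gives 8 non-empty perimeters. Each is a 6-segment closed polygon; G0 lifts to the layer z and rapids to the start vertex, then G1 traces the edges.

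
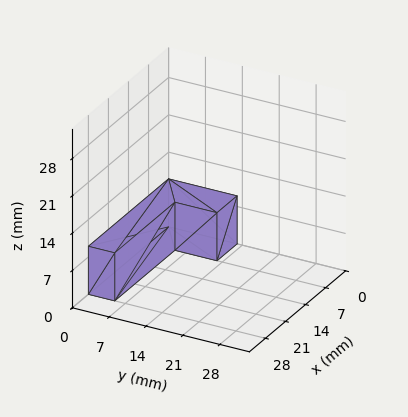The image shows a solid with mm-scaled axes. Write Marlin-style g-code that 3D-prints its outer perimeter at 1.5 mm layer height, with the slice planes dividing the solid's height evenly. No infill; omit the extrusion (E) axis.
Reading the render: the shape is an L-shaped prism: outer 28 × 13 mm, arm thicknesses ≈ 5 mm (horizontal) and 7 mm (vertical), extruded 9 mm in z (dimensions read to the nearest mm from the axis ticks). For the g-code, the solid's height is divided into equal slices at the stated Δz and each level perimeter traced with G1 moves after a G0 lift.

; perimeter-only toolpath
G21 ; units = mm
G90 ; absolute positioning
G28 ; home
; layer 1
G0 Z1.5
G0 X0.0 Y0.0
G1 X28.0 Y0.0
G1 X28.0 Y5.0
G1 X7.0 Y5.0
G1 X7.0 Y13.0
G1 X0.0 Y13.0
G1 X0.0 Y0.0
; layer 2
G0 Z3.0
G0 X0.0 Y0.0
G1 X28.0 Y0.0
G1 X28.0 Y5.0
G1 X7.0 Y5.0
G1 X7.0 Y13.0
G1 X0.0 Y13.0
G1 X0.0 Y0.0
; layer 3
G0 Z4.5
G0 X0.0 Y0.0
G1 X28.0 Y0.0
G1 X28.0 Y5.0
G1 X7.0 Y5.0
G1 X7.0 Y13.0
G1 X0.0 Y13.0
G1 X0.0 Y0.0
; layer 4
G0 Z6.0
G0 X0.0 Y0.0
G1 X28.0 Y0.0
G1 X28.0 Y5.0
G1 X7.0 Y5.0
G1 X7.0 Y13.0
G1 X0.0 Y13.0
G1 X0.0 Y0.0
; layer 5
G0 Z7.5
G0 X0.0 Y0.0
G1 X28.0 Y0.0
G1 X28.0 Y5.0
G1 X7.0 Y5.0
G1 X7.0 Y13.0
G1 X0.0 Y13.0
G1 X0.0 Y0.0
; layer 6
G0 Z9.0
G0 X0.0 Y0.0
G1 X28.0 Y0.0
G1 X28.0 Y5.0
G1 X7.0 Y5.0
G1 X7.0 Y13.0
G1 X0.0 Y13.0
G1 X0.0 Y0.0
M2 ; end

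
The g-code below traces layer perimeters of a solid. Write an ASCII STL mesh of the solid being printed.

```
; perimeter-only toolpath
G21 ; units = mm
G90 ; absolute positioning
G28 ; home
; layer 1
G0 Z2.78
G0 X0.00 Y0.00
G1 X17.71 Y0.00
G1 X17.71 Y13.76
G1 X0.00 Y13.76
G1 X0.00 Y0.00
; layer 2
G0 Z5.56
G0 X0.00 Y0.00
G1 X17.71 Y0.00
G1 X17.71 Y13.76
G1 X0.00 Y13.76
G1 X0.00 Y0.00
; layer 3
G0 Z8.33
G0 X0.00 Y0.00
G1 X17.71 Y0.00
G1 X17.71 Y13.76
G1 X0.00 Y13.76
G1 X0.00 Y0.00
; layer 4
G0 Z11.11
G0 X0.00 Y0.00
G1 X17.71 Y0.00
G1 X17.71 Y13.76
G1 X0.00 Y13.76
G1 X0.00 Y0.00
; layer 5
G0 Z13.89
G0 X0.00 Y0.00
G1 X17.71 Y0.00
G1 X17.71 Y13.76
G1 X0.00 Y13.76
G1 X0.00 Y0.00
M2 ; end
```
solid part
  facet normal 0.0000 0.0000 -1.0000
    outer loop
      vertex 17.71 13.76 0.00
      vertex 17.71 0.00 0.00
      vertex 0.00 0.00 0.00
    endloop
  endfacet
  facet normal 0.0000 0.0000 -1.0000
    outer loop
      vertex 0.00 13.76 0.00
      vertex 17.71 13.76 0.00
      vertex 0.00 0.00 0.00
    endloop
  endfacet
  facet normal 0.0000 0.0000 1.0000
    outer loop
      vertex 0.00 0.00 13.89
      vertex 17.71 0.00 13.89
      vertex 17.71 13.76 13.89
    endloop
  endfacet
  facet normal 0.0000 0.0000 1.0000
    outer loop
      vertex 0.00 0.00 13.89
      vertex 17.71 13.76 13.89
      vertex 0.00 13.76 13.89
    endloop
  endfacet
  facet normal 0.0000 -1.0000 0.0000
    outer loop
      vertex 0.00 0.00 0.00
      vertex 17.71 0.00 0.00
      vertex 17.71 0.00 13.89
    endloop
  endfacet
  facet normal 0.0000 -1.0000 0.0000
    outer loop
      vertex 0.00 0.00 0.00
      vertex 17.71 0.00 13.89
      vertex 0.00 0.00 13.89
    endloop
  endfacet
  facet normal 0.0000 1.0000 0.0000
    outer loop
      vertex 17.71 13.76 13.89
      vertex 17.71 13.76 0.00
      vertex 0.00 13.76 0.00
    endloop
  endfacet
  facet normal 0.0000 1.0000 0.0000
    outer loop
      vertex 0.00 13.76 13.89
      vertex 17.71 13.76 13.89
      vertex 0.00 13.76 0.00
    endloop
  endfacet
  facet normal -1.0000 0.0000 0.0000
    outer loop
      vertex 0.00 13.76 13.89
      vertex 0.00 13.76 0.00
      vertex 0.00 0.00 0.00
    endloop
  endfacet
  facet normal -1.0000 0.0000 0.0000
    outer loop
      vertex 0.00 0.00 13.89
      vertex 0.00 13.76 13.89
      vertex 0.00 0.00 0.00
    endloop
  endfacet
  facet normal 1.0000 0.0000 0.0000
    outer loop
      vertex 17.71 0.00 0.00
      vertex 17.71 13.76 0.00
      vertex 17.71 13.76 13.89
    endloop
  endfacet
  facet normal 1.0000 0.0000 0.0000
    outer loop
      vertex 17.71 0.00 0.00
      vertex 17.71 13.76 13.89
      vertex 17.71 0.00 13.89
    endloop
  endfacet
endsolid part

The G0 Z moves step by Δz≈2.78 mm. Every layer's G1 loop is the same polygon, so the solid is a straight extrusion of it from z=0 to z≈13.9. Closing with flat bottom and top caps and triangulating gives 12 facets — a rectangular box, roughly 17.7 × 13.8 mm footprint and 13.9 mm tall.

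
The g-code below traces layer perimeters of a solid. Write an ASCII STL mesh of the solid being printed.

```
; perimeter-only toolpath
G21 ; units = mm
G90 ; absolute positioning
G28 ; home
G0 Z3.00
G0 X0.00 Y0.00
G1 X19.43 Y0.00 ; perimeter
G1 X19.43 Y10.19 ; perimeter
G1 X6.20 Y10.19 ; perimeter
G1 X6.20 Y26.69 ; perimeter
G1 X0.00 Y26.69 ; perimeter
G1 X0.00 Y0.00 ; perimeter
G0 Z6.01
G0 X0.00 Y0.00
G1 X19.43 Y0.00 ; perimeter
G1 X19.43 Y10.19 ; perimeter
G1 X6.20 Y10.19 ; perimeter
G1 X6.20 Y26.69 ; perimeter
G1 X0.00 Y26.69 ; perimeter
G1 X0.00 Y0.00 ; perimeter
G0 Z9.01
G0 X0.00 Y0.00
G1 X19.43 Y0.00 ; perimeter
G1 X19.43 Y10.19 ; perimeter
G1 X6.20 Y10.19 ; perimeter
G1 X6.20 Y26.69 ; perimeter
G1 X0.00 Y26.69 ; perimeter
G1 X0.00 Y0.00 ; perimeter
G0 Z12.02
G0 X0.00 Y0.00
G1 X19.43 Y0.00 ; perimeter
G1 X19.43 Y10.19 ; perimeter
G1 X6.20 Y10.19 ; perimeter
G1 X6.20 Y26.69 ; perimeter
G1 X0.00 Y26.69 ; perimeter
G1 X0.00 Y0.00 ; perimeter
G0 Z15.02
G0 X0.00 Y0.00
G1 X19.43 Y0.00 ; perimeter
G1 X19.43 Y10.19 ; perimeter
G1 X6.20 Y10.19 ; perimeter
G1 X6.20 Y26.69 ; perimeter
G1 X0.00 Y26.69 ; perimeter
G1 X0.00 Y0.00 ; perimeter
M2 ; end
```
solid part
  facet normal 0.0000 0.0000 -1.0000
    outer loop
      vertex 19.43 10.19 0.00
      vertex 19.43 0.00 0.00
      vertex 0.00 0.00 0.00
    endloop
  endfacet
  facet normal 0.0000 0.0000 -1.0000
    outer loop
      vertex 6.20 10.19 0.00
      vertex 19.43 10.19 0.00
      vertex 0.00 0.00 0.00
    endloop
  endfacet
  facet normal 0.0000 0.0000 -1.0000
    outer loop
      vertex 6.20 26.69 0.00
      vertex 6.20 10.19 0.00
      vertex 0.00 0.00 0.00
    endloop
  endfacet
  facet normal 0.0000 0.0000 -1.0000
    outer loop
      vertex 0.00 26.69 0.00
      vertex 6.20 26.69 0.00
      vertex 0.00 0.00 0.00
    endloop
  endfacet
  facet normal 0.0000 0.0000 1.0000
    outer loop
      vertex 0.00 0.00 15.02
      vertex 19.43 0.00 15.02
      vertex 19.43 10.19 15.02
    endloop
  endfacet
  facet normal 0.0000 0.0000 1.0000
    outer loop
      vertex 0.00 0.00 15.02
      vertex 19.43 10.19 15.02
      vertex 6.20 10.19 15.02
    endloop
  endfacet
  facet normal 0.0000 0.0000 1.0000
    outer loop
      vertex 0.00 0.00 15.02
      vertex 6.20 10.19 15.02
      vertex 6.20 26.69 15.02
    endloop
  endfacet
  facet normal 0.0000 0.0000 1.0000
    outer loop
      vertex 0.00 0.00 15.02
      vertex 6.20 26.69 15.02
      vertex 0.00 26.69 15.02
    endloop
  endfacet
  facet normal 0.0000 -1.0000 0.0000
    outer loop
      vertex 0.00 0.00 0.00
      vertex 19.43 0.00 0.00
      vertex 19.43 0.00 15.02
    endloop
  endfacet
  facet normal 0.0000 -1.0000 0.0000
    outer loop
      vertex 0.00 0.00 0.00
      vertex 19.43 0.00 15.02
      vertex 0.00 0.00 15.02
    endloop
  endfacet
  facet normal 1.0000 0.0000 0.0000
    outer loop
      vertex 19.43 0.00 0.00
      vertex 19.43 10.19 0.00
      vertex 19.43 10.19 15.02
    endloop
  endfacet
  facet normal 1.0000 0.0000 0.0000
    outer loop
      vertex 19.43 0.00 0.00
      vertex 19.43 10.19 15.02
      vertex 19.43 0.00 15.02
    endloop
  endfacet
  facet normal 0.0000 1.0000 0.0000
    outer loop
      vertex 19.43 10.19 0.00
      vertex 6.20 10.19 0.00
      vertex 6.20 10.19 15.02
    endloop
  endfacet
  facet normal 0.0000 1.0000 0.0000
    outer loop
      vertex 19.43 10.19 0.00
      vertex 6.20 10.19 15.02
      vertex 19.43 10.19 15.02
    endloop
  endfacet
  facet normal 1.0000 0.0000 0.0000
    outer loop
      vertex 6.20 10.19 0.00
      vertex 6.20 26.69 0.00
      vertex 6.20 26.69 15.02
    endloop
  endfacet
  facet normal 1.0000 0.0000 0.0000
    outer loop
      vertex 6.20 10.19 0.00
      vertex 6.20 26.69 15.02
      vertex 6.20 10.19 15.02
    endloop
  endfacet
  facet normal 0.0000 1.0000 0.0000
    outer loop
      vertex 6.20 26.69 0.00
      vertex 0.00 26.69 0.00
      vertex 0.00 26.69 15.02
    endloop
  endfacet
  facet normal 0.0000 1.0000 0.0000
    outer loop
      vertex 6.20 26.69 0.00
      vertex 0.00 26.69 15.02
      vertex 6.20 26.69 15.02
    endloop
  endfacet
  facet normal -1.0000 0.0000 0.0000
    outer loop
      vertex 0.00 26.69 0.00
      vertex 0.00 0.00 0.00
      vertex 0.00 0.00 15.02
    endloop
  endfacet
  facet normal -1.0000 0.0000 0.0000
    outer loop
      vertex 0.00 26.69 0.00
      vertex 0.00 0.00 15.02
      vertex 0.00 26.69 15.02
    endloop
  endfacet
endsolid part

The G0 Z moves step by Δz≈3.00 mm. Every layer's G1 loop is the same polygon, so the solid is a straight extrusion of it from z=0 to z≈15. Closing with flat bottom and top caps and triangulating gives 20 facets — an L-shaped prism: outer 19.4 × 26.7 mm, arm thicknesses ≈ 10.2 mm (horizontal) and 6.2 mm (vertical), extruded 15 mm in z.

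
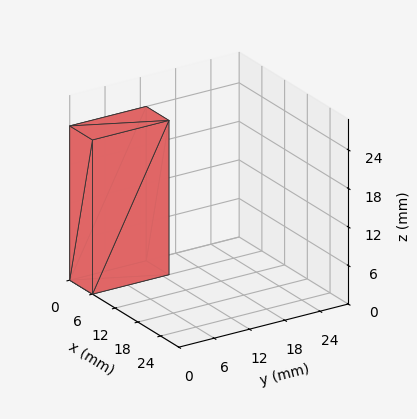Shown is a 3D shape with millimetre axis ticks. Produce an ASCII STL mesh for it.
Reading the render: the shape is a rectangular box, roughly 6 × 13 mm footprint and 24 mm tall (dimensions read to the nearest mm from the axis ticks). For the STL, each face is triangulated and given an outward normal.

solid part
  facet normal 0.0000 0.0000 -1.0000
    outer loop
      vertex 6.0 13.0 0.0
      vertex 6.0 0.0 0.0
      vertex 0.0 0.0 0.0
    endloop
  endfacet
  facet normal 0.0000 0.0000 -1.0000
    outer loop
      vertex 0.0 13.0 0.0
      vertex 6.0 13.0 0.0
      vertex 0.0 0.0 0.0
    endloop
  endfacet
  facet normal 0.0000 0.0000 1.0000
    outer loop
      vertex 0.0 0.0 24.0
      vertex 6.0 0.0 24.0
      vertex 6.0 13.0 24.0
    endloop
  endfacet
  facet normal 0.0000 0.0000 1.0000
    outer loop
      vertex 0.0 0.0 24.0
      vertex 6.0 13.0 24.0
      vertex 0.0 13.0 24.0
    endloop
  endfacet
  facet normal 0.0000 -1.0000 0.0000
    outer loop
      vertex 0.0 0.0 0.0
      vertex 6.0 0.0 0.0
      vertex 6.0 0.0 24.0
    endloop
  endfacet
  facet normal 0.0000 -1.0000 0.0000
    outer loop
      vertex 0.0 0.0 0.0
      vertex 6.0 0.0 24.0
      vertex 0.0 0.0 24.0
    endloop
  endfacet
  facet normal 0.0000 1.0000 0.0000
    outer loop
      vertex 6.0 13.0 24.0
      vertex 6.0 13.0 0.0
      vertex 0.0 13.0 0.0
    endloop
  endfacet
  facet normal 0.0000 1.0000 0.0000
    outer loop
      vertex 0.0 13.0 24.0
      vertex 6.0 13.0 24.0
      vertex 0.0 13.0 0.0
    endloop
  endfacet
  facet normal -1.0000 0.0000 0.0000
    outer loop
      vertex 0.0 13.0 24.0
      vertex 0.0 13.0 0.0
      vertex 0.0 0.0 0.0
    endloop
  endfacet
  facet normal -1.0000 0.0000 0.0000
    outer loop
      vertex 0.0 0.0 24.0
      vertex 0.0 13.0 24.0
      vertex 0.0 0.0 0.0
    endloop
  endfacet
  facet normal 1.0000 0.0000 0.0000
    outer loop
      vertex 6.0 0.0 0.0
      vertex 6.0 13.0 0.0
      vertex 6.0 13.0 24.0
    endloop
  endfacet
  facet normal 1.0000 0.0000 0.0000
    outer loop
      vertex 6.0 0.0 0.0
      vertex 6.0 13.0 24.0
      vertex 6.0 0.0 24.0
    endloop
  endfacet
endsolid part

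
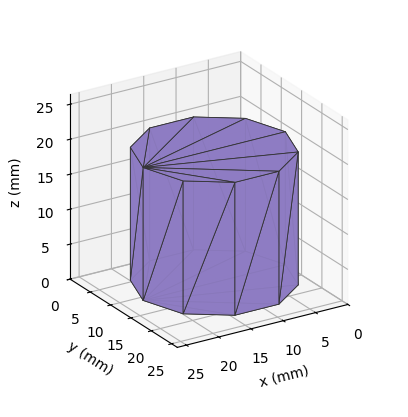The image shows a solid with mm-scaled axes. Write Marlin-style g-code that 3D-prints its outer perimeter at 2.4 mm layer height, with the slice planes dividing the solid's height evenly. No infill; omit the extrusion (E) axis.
Reading the render: the shape is a regular 10-sided prism (a cylinder approximated with 10 flat sides), circumscribed radius ≈ 11 mm, height ≈ 19 mm (dimensions read to the nearest mm from the axis ticks). For the g-code, the solid's height is divided into equal slices at the stated Δz and each level perimeter traced with G1 moves after a G0 lift.

; perimeter-only toolpath
G21 ; units = mm
G90 ; absolute positioning
G28 ; home
; layer 1
G0 Z2.4
G0 X22.0 Y11.0
G1 X19.9 Y17.5
G1 X14.4 Y21.5
G1 X7.6 Y21.5
G1 X2.1 Y17.5
G1 X0.0 Y11.0
G1 X2.1 Y4.5
G1 X7.6 Y0.5
G1 X14.4 Y0.5
G1 X19.9 Y4.5
G1 X22.0 Y11.0
; layer 2
G0 Z4.8
G0 X22.0 Y11.0
G1 X19.9 Y17.5
G1 X14.4 Y21.5
G1 X7.6 Y21.5
G1 X2.1 Y17.5
G1 X0.0 Y11.0
G1 X2.1 Y4.5
G1 X7.6 Y0.5
G1 X14.4 Y0.5
G1 X19.9 Y4.5
G1 X22.0 Y11.0
; layer 3
G0 Z7.1
G0 X22.0 Y11.0
G1 X19.9 Y17.5
G1 X14.4 Y21.5
G1 X7.6 Y21.5
G1 X2.1 Y17.5
G1 X0.0 Y11.0
G1 X2.1 Y4.5
G1 X7.6 Y0.5
G1 X14.4 Y0.5
G1 X19.9 Y4.5
G1 X22.0 Y11.0
; layer 4
G0 Z9.5
G0 X22.0 Y11.0
G1 X19.9 Y17.5
G1 X14.4 Y21.5
G1 X7.6 Y21.5
G1 X2.1 Y17.5
G1 X0.0 Y11.0
G1 X2.1 Y4.5
G1 X7.6 Y0.5
G1 X14.4 Y0.5
G1 X19.9 Y4.5
G1 X22.0 Y11.0
; layer 5
G0 Z11.9
G0 X22.0 Y11.0
G1 X19.9 Y17.5
G1 X14.4 Y21.5
G1 X7.6 Y21.5
G1 X2.1 Y17.5
G1 X0.0 Y11.0
G1 X2.1 Y4.5
G1 X7.6 Y0.5
G1 X14.4 Y0.5
G1 X19.9 Y4.5
G1 X22.0 Y11.0
; layer 6
G0 Z14.2
G0 X22.0 Y11.0
G1 X19.9 Y17.5
G1 X14.4 Y21.5
G1 X7.6 Y21.5
G1 X2.1 Y17.5
G1 X0.0 Y11.0
G1 X2.1 Y4.5
G1 X7.6 Y0.5
G1 X14.4 Y0.5
G1 X19.9 Y4.5
G1 X22.0 Y11.0
; layer 7
G0 Z16.6
G0 X22.0 Y11.0
G1 X19.9 Y17.5
G1 X14.4 Y21.5
G1 X7.6 Y21.5
G1 X2.1 Y17.5
G1 X0.0 Y11.0
G1 X2.1 Y4.5
G1 X7.6 Y0.5
G1 X14.4 Y0.5
G1 X19.9 Y4.5
G1 X22.0 Y11.0
; layer 8
G0 Z19.0
G0 X22.0 Y11.0
G1 X19.9 Y17.5
G1 X14.4 Y21.5
G1 X7.6 Y21.5
G1 X2.1 Y17.5
G1 X0.0 Y11.0
G1 X2.1 Y4.5
G1 X7.6 Y0.5
G1 X14.4 Y0.5
G1 X19.9 Y4.5
G1 X22.0 Y11.0
M2 ; end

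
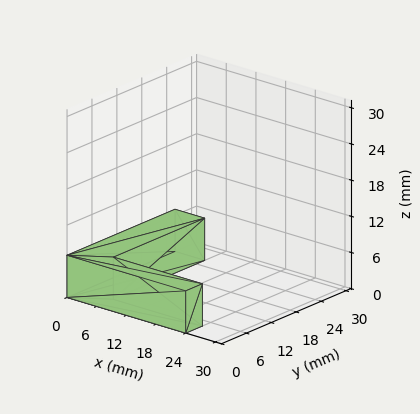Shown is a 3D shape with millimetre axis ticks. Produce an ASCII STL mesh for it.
Reading the render: the shape is an L-shaped prism: outer 24 × 26 mm, arm thicknesses ≈ 4 mm (horizontal) and 6 mm (vertical), extruded 7 mm in z (dimensions read to the nearest mm from the axis ticks). For the STL, each face is triangulated and given an outward normal.

solid part
  facet normal 0.0000 0.0000 -1.0000
    outer loop
      vertex 24.00 4.00 0.00
      vertex 24.00 0.00 0.00
      vertex 0.00 0.00 0.00
    endloop
  endfacet
  facet normal 0.0000 0.0000 -1.0000
    outer loop
      vertex 6.00 4.00 0.00
      vertex 24.00 4.00 0.00
      vertex 0.00 0.00 0.00
    endloop
  endfacet
  facet normal 0.0000 0.0000 -1.0000
    outer loop
      vertex 6.00 26.00 0.00
      vertex 6.00 4.00 0.00
      vertex 0.00 0.00 0.00
    endloop
  endfacet
  facet normal 0.0000 0.0000 -1.0000
    outer loop
      vertex 0.00 26.00 0.00
      vertex 6.00 26.00 0.00
      vertex 0.00 0.00 0.00
    endloop
  endfacet
  facet normal 0.0000 0.0000 1.0000
    outer loop
      vertex 0.00 0.00 7.00
      vertex 24.00 0.00 7.00
      vertex 24.00 4.00 7.00
    endloop
  endfacet
  facet normal 0.0000 0.0000 1.0000
    outer loop
      vertex 0.00 0.00 7.00
      vertex 24.00 4.00 7.00
      vertex 6.00 4.00 7.00
    endloop
  endfacet
  facet normal 0.0000 0.0000 1.0000
    outer loop
      vertex 0.00 0.00 7.00
      vertex 6.00 4.00 7.00
      vertex 6.00 26.00 7.00
    endloop
  endfacet
  facet normal 0.0000 0.0000 1.0000
    outer loop
      vertex 0.00 0.00 7.00
      vertex 6.00 26.00 7.00
      vertex 0.00 26.00 7.00
    endloop
  endfacet
  facet normal 0.0000 -1.0000 0.0000
    outer loop
      vertex 0.00 0.00 0.00
      vertex 24.00 0.00 0.00
      vertex 24.00 0.00 7.00
    endloop
  endfacet
  facet normal 0.0000 -1.0000 0.0000
    outer loop
      vertex 0.00 0.00 0.00
      vertex 24.00 0.00 7.00
      vertex 0.00 0.00 7.00
    endloop
  endfacet
  facet normal 1.0000 0.0000 0.0000
    outer loop
      vertex 24.00 0.00 0.00
      vertex 24.00 4.00 0.00
      vertex 24.00 4.00 7.00
    endloop
  endfacet
  facet normal 1.0000 0.0000 0.0000
    outer loop
      vertex 24.00 0.00 0.00
      vertex 24.00 4.00 7.00
      vertex 24.00 0.00 7.00
    endloop
  endfacet
  facet normal 0.0000 1.0000 0.0000
    outer loop
      vertex 24.00 4.00 0.00
      vertex 6.00 4.00 0.00
      vertex 6.00 4.00 7.00
    endloop
  endfacet
  facet normal 0.0000 1.0000 0.0000
    outer loop
      vertex 24.00 4.00 0.00
      vertex 6.00 4.00 7.00
      vertex 24.00 4.00 7.00
    endloop
  endfacet
  facet normal 1.0000 0.0000 0.0000
    outer loop
      vertex 6.00 4.00 0.00
      vertex 6.00 26.00 0.00
      vertex 6.00 26.00 7.00
    endloop
  endfacet
  facet normal 1.0000 0.0000 0.0000
    outer loop
      vertex 6.00 4.00 0.00
      vertex 6.00 26.00 7.00
      vertex 6.00 4.00 7.00
    endloop
  endfacet
  facet normal 0.0000 1.0000 0.0000
    outer loop
      vertex 6.00 26.00 0.00
      vertex 0.00 26.00 0.00
      vertex 0.00 26.00 7.00
    endloop
  endfacet
  facet normal 0.0000 1.0000 0.0000
    outer loop
      vertex 6.00 26.00 0.00
      vertex 0.00 26.00 7.00
      vertex 6.00 26.00 7.00
    endloop
  endfacet
  facet normal -1.0000 0.0000 0.0000
    outer loop
      vertex 0.00 26.00 0.00
      vertex 0.00 0.00 0.00
      vertex 0.00 0.00 7.00
    endloop
  endfacet
  facet normal -1.0000 0.0000 0.0000
    outer loop
      vertex 0.00 26.00 0.00
      vertex 0.00 0.00 7.00
      vertex 0.00 26.00 7.00
    endloop
  endfacet
endsolid part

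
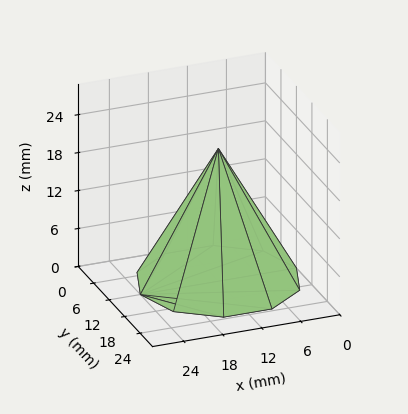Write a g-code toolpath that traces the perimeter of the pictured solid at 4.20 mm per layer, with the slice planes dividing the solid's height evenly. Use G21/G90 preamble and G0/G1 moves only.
Reading the render: the shape is a regular 10-sided pyramid, base circumscribed radius ≈ 12 mm, apex at z ≈ 21 mm (dimensions read to the nearest mm from the axis ticks). For the g-code, the solid's height is divided into equal slices at the stated Δz and each level perimeter traced with G1 moves after a G0 lift.

; perimeter-only toolpath
G21 ; units = mm
G90 ; absolute positioning
G28 ; home
; layer 1
G0 Z4.20
G0 X21.60 Y12.00
G1 X19.77 Y17.64
G1 X14.97 Y21.13
G1 X9.03 Y21.13
G1 X4.23 Y17.64
G1 X2.40 Y12.00
G1 X4.23 Y6.36
G1 X9.03 Y2.87
G1 X14.97 Y2.87
G1 X19.77 Y6.36
G1 X21.60 Y12.00
; layer 2
G0 Z8.40
G0 X19.20 Y12.00
G1 X17.83 Y16.23
G1 X14.23 Y18.85
G1 X9.77 Y18.85
G1 X6.17 Y16.23
G1 X4.80 Y12.00
G1 X6.17 Y7.77
G1 X9.77 Y5.15
G1 X14.23 Y5.15
G1 X17.83 Y7.77
G1 X19.20 Y12.00
; layer 3
G0 Z12.60
G0 X16.80 Y12.00
G1 X15.88 Y14.82
G1 X13.48 Y16.56
G1 X10.52 Y16.56
G1 X8.12 Y14.82
G1 X7.20 Y12.00
G1 X8.12 Y9.18
G1 X10.52 Y7.44
G1 X13.48 Y7.44
G1 X15.88 Y9.18
G1 X16.80 Y12.00
; layer 4
G0 Z16.80
G0 X14.40 Y12.00
G1 X13.94 Y13.41
G1 X12.74 Y14.28
G1 X11.26 Y14.28
G1 X10.06 Y13.41
G1 X9.60 Y12.00
G1 X10.06 Y10.59
G1 X11.26 Y9.72
G1 X12.74 Y9.72
G1 X13.94 Y10.59
G1 X14.40 Y12.00
M2 ; end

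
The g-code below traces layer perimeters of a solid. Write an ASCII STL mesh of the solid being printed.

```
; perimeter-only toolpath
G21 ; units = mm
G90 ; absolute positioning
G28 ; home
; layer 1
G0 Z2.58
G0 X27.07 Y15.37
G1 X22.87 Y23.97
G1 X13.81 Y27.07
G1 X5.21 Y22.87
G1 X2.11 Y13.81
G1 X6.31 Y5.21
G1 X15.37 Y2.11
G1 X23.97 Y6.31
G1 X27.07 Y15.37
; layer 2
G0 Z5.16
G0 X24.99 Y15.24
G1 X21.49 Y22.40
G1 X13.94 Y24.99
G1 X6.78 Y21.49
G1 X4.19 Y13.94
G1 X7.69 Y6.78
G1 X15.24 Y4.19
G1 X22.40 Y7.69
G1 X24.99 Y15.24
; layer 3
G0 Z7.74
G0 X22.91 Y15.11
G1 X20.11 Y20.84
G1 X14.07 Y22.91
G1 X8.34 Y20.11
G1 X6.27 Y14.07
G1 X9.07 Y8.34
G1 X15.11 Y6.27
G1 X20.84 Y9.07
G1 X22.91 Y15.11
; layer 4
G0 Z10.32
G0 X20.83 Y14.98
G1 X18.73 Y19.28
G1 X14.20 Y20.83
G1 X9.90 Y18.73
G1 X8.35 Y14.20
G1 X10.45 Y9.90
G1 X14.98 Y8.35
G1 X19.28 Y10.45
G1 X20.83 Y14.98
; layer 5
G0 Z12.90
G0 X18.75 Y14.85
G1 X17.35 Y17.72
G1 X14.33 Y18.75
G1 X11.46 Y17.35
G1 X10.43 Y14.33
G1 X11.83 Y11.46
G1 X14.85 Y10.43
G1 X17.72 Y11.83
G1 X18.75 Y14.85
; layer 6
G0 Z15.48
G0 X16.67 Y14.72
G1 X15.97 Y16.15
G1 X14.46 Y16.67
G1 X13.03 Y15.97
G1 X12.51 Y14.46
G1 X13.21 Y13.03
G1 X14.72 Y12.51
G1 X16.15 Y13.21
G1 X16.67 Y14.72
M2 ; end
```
solid part
  facet normal 0.0000 0.0000 -1.0000
    outer loop
      vertex 13.68 29.15 0.00
      vertex 24.25 25.53 0.00
      vertex 29.15 15.50 0.00
    endloop
  endfacet
  facet normal 0.0000 0.0000 -1.0000
    outer loop
      vertex 3.65 24.25 0.00
      vertex 13.68 29.15 0.00
      vertex 29.15 15.50 0.00
    endloop
  endfacet
  facet normal 0.0000 0.0000 -1.0000
    outer loop
      vertex 0.03 13.68 0.00
      vertex 3.65 24.25 0.00
      vertex 29.15 15.50 0.00
    endloop
  endfacet
  facet normal 0.0000 0.0000 -1.0000
    outer loop
      vertex 4.93 3.65 0.00
      vertex 0.03 13.68 0.00
      vertex 29.15 15.50 0.00
    endloop
  endfacet
  facet normal 0.0000 0.0000 -1.0000
    outer loop
      vertex 15.50 0.03 0.00
      vertex 4.93 3.65 0.00
      vertex 29.15 15.50 0.00
    endloop
  endfacet
  facet normal 0.0000 0.0000 -1.0000
    outer loop
      vertex 25.53 4.93 0.00
      vertex 15.50 0.03 0.00
      vertex 29.15 15.50 0.00
    endloop
  endfacet
  facet normal 0.7200 0.3518 0.5982
    outer loop
      vertex 29.15 15.50 0.00
      vertex 24.25 25.53 0.00
      vertex 14.59 14.59 18.06
    endloop
  endfacet
  facet normal 0.2597 0.7582 0.5981
    outer loop
      vertex 24.25 25.53 0.00
      vertex 13.68 29.15 0.00
      vertex 14.59 14.59 18.06
    endloop
  endfacet
  facet normal -0.3518 0.7200 0.5982
    outer loop
      vertex 13.68 29.15 0.00
      vertex 3.65 24.25 0.00
      vertex 14.59 14.59 18.06
    endloop
  endfacet
  facet normal -0.7582 0.2597 0.5981
    outer loop
      vertex 3.65 24.25 0.00
      vertex 0.03 13.68 0.00
      vertex 14.59 14.59 18.06
    endloop
  endfacet
  facet normal -0.7200 -0.3518 0.5982
    outer loop
      vertex 0.03 13.68 0.00
      vertex 4.93 3.65 0.00
      vertex 14.59 14.59 18.06
    endloop
  endfacet
  facet normal -0.2597 -0.7582 0.5981
    outer loop
      vertex 4.93 3.65 0.00
      vertex 15.50 0.03 0.00
      vertex 14.59 14.59 18.06
    endloop
  endfacet
  facet normal 0.3518 -0.7200 0.5982
    outer loop
      vertex 15.50 0.03 0.00
      vertex 25.53 4.93 0.00
      vertex 14.59 14.59 18.06
    endloop
  endfacet
  facet normal 0.7582 -0.2597 0.5981
    outer loop
      vertex 25.53 4.93 0.00
      vertex 29.15 15.50 0.00
      vertex 14.59 14.59 18.06
    endloop
  endfacet
endsolid part

The G0 Z moves step by Δz≈2.58 mm. The G1 loops shrink linearly with z, so the solid tapers from its base footprint up to z≈18.1. Closing with a flat bottom cap and the tapered top and triangulating gives 14 facets — a regular 8-sided pyramid, base circumscribed radius ≈ 14.6 mm, apex at z ≈ 18.1 mm.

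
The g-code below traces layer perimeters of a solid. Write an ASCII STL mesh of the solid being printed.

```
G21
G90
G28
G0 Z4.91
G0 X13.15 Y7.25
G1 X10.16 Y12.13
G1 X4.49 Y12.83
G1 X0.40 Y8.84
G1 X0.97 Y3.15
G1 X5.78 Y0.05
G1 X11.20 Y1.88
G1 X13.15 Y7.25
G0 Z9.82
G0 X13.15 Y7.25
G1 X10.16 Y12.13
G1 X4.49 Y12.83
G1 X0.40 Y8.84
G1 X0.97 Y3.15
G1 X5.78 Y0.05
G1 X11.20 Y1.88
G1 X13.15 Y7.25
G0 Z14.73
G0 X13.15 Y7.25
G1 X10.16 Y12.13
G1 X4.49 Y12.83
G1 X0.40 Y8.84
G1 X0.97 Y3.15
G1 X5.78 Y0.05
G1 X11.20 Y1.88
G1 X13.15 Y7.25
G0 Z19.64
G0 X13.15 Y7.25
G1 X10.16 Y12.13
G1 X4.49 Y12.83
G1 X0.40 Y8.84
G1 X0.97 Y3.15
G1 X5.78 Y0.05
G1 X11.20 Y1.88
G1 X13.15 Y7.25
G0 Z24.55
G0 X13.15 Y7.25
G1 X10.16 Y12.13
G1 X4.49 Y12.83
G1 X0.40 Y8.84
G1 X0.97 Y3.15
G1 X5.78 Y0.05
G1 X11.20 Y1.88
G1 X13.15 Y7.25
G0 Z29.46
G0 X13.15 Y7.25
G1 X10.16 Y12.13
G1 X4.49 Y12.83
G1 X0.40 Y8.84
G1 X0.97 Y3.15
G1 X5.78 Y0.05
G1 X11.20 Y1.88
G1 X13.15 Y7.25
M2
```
solid part
  facet normal 0.0000 0.0000 -1.0000
    outer loop
      vertex 4.49 12.83 0.00
      vertex 10.16 12.13 0.00
      vertex 13.15 7.25 0.00
    endloop
  endfacet
  facet normal 0.0000 0.0000 -1.0000
    outer loop
      vertex 0.40 8.84 0.00
      vertex 4.49 12.83 0.00
      vertex 13.15 7.25 0.00
    endloop
  endfacet
  facet normal 0.0000 0.0000 -1.0000
    outer loop
      vertex 0.97 3.15 0.00
      vertex 0.40 8.84 0.00
      vertex 13.15 7.25 0.00
    endloop
  endfacet
  facet normal 0.0000 0.0000 -1.0000
    outer loop
      vertex 5.78 0.05 0.00
      vertex 0.97 3.15 0.00
      vertex 13.15 7.25 0.00
    endloop
  endfacet
  facet normal 0.0000 0.0000 -1.0000
    outer loop
      vertex 11.20 1.88 0.00
      vertex 5.78 0.05 0.00
      vertex 13.15 7.25 0.00
    endloop
  endfacet
  facet normal 0.0000 0.0000 1.0000
    outer loop
      vertex 13.15 7.25 29.46
      vertex 10.16 12.13 29.46
      vertex 4.49 12.83 29.46
    endloop
  endfacet
  facet normal 0.0000 0.0000 1.0000
    outer loop
      vertex 13.15 7.25 29.46
      vertex 4.49 12.83 29.46
      vertex 0.40 8.84 29.46
    endloop
  endfacet
  facet normal 0.0000 0.0000 1.0000
    outer loop
      vertex 13.15 7.25 29.46
      vertex 0.40 8.84 29.46
      vertex 0.97 3.15 29.46
    endloop
  endfacet
  facet normal 0.0000 0.0000 1.0000
    outer loop
      vertex 13.15 7.25 29.46
      vertex 0.97 3.15 29.46
      vertex 5.78 0.05 29.46
    endloop
  endfacet
  facet normal 0.0000 0.0000 1.0000
    outer loop
      vertex 13.15 7.25 29.46
      vertex 5.78 0.05 29.46
      vertex 11.20 1.88 29.46
    endloop
  endfacet
  facet normal 0.8527 0.5224 0.0000
    outer loop
      vertex 13.15 7.25 0.00
      vertex 10.16 12.13 0.00
      vertex 10.16 12.13 29.46
    endloop
  endfacet
  facet normal 0.8527 0.5224 0.0000
    outer loop
      vertex 13.15 7.25 0.00
      vertex 10.16 12.13 29.46
      vertex 13.15 7.25 29.46
    endloop
  endfacet
  facet normal 0.1225 0.9925 0.0000
    outer loop
      vertex 10.16 12.13 0.00
      vertex 4.49 12.83 0.00
      vertex 4.49 12.83 29.46
    endloop
  endfacet
  facet normal 0.1225 0.9925 0.0000
    outer loop
      vertex 10.16 12.13 0.00
      vertex 4.49 12.83 29.46
      vertex 10.16 12.13 29.46
    endloop
  endfacet
  facet normal -0.6983 0.7158 0.0000
    outer loop
      vertex 4.49 12.83 0.00
      vertex 0.40 8.84 0.00
      vertex 0.40 8.84 29.46
    endloop
  endfacet
  facet normal -0.6983 0.7158 0.0000
    outer loop
      vertex 4.49 12.83 0.00
      vertex 0.40 8.84 29.46
      vertex 4.49 12.83 29.46
    endloop
  endfacet
  facet normal -0.9950 -0.0997 0.0000
    outer loop
      vertex 0.40 8.84 0.00
      vertex 0.97 3.15 0.00
      vertex 0.97 3.15 29.46
    endloop
  endfacet
  facet normal -0.9950 -0.0997 0.0000
    outer loop
      vertex 0.40 8.84 0.00
      vertex 0.97 3.15 29.46
      vertex 0.40 8.84 29.46
    endloop
  endfacet
  facet normal -0.5417 -0.8406 0.0000
    outer loop
      vertex 0.97 3.15 0.00
      vertex 5.78 0.05 0.00
      vertex 5.78 0.05 29.46
    endloop
  endfacet
  facet normal -0.5417 -0.8406 0.0000
    outer loop
      vertex 0.97 3.15 0.00
      vertex 5.78 0.05 29.46
      vertex 0.97 3.15 29.46
    endloop
  endfacet
  facet normal 0.3199 -0.9475 0.0000
    outer loop
      vertex 5.78 0.05 0.00
      vertex 11.20 1.88 0.00
      vertex 11.20 1.88 29.46
    endloop
  endfacet
  facet normal 0.3199 -0.9475 0.0000
    outer loop
      vertex 5.78 0.05 0.00
      vertex 11.20 1.88 29.46
      vertex 5.78 0.05 29.46
    endloop
  endfacet
  facet normal 0.9399 -0.3413 0.0000
    outer loop
      vertex 11.20 1.88 0.00
      vertex 13.15 7.25 0.00
      vertex 13.15 7.25 29.46
    endloop
  endfacet
  facet normal 0.9399 -0.3413 0.0000
    outer loop
      vertex 11.20 1.88 0.00
      vertex 13.15 7.25 29.46
      vertex 11.20 1.88 29.46
    endloop
  endfacet
endsolid part

The G0 Z moves step by Δz≈4.91 mm. Every layer's G1 loop is the same polygon, so the solid is a straight extrusion of it from z=0 to z≈29.5. Closing with flat bottom and top caps and triangulating gives 24 facets — a regular 7-sided prism (a cylinder approximated with 7 flat sides), circumscribed radius ≈ 6.59 mm, height ≈ 29.5 mm.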